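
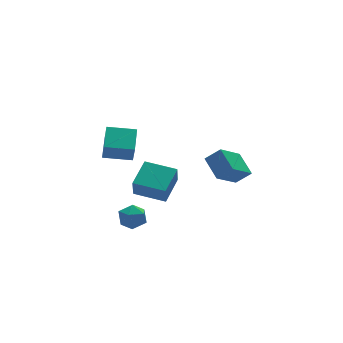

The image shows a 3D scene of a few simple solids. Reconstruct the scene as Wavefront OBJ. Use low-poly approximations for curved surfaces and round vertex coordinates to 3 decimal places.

v 3.483 -0.158 -4.042
v 1.968 -0.788 -2.846
v 3.486 1.22 -3.312
v 1.971 0.59 -2.116
v 4.229 -0.55 -3.304
v 2.714 -1.18 -2.108
v 4.232 0.828 -2.574
v 2.717 0.198 -1.378
v -1.23 -1.176 -3.417
v -1.46 -1.582 -2.279
v -2.485 0.125 -3.205
v -2.715 -0.281 -2.067
v 0.015 -0.079 -2.773
v -0.215 -0.485 -1.635
v -1.24 1.222 -2.561
v -1.47 0.816 -1.423
v -3.589 1.529 -0.898
v -3.684 1.071 0.207
v -2.83 2.816 -0.299
v -2.925 2.358 0.806
v -2.175 0.782 -1.086
v -2.27 0.324 0.019
v -1.416 2.069 -0.487
v -1.511 1.611 0.618
v -4.185 -1.987 -3.365
v -3.648 -1.748 -2.764
v -3.952 -3.292 -3.056
v -3.415 -3.053 -2.455
v -4.238 -2.908 -2.365
v -4.383 -2.102 -2.556
v -3.217 -2.938 -3.264
v -3.362 -2.132 -3.455
v -3.05 -2.336 -2.701
v -3.681 -2.318 -2.145
v -3.919 -2.722 -3.675
v -4.55 -2.704 -3.119
f 2 4 1
f 5 2 1
f 1 4 3
f 3 5 1
f 2 8 4
f 6 2 5
f 6 8 2
f 4 8 3
f 7 5 3
f 3 8 7
f 7 6 5
f 8 6 7
f 10 12 9
f 13 10 9
f 9 12 11
f 11 13 9
f 10 16 12
f 14 10 13
f 14 16 10
f 12 16 11
f 15 13 11
f 11 16 15
f 15 14 13
f 16 14 15
f 18 20 17
f 21 18 17
f 17 20 19
f 19 21 17
f 18 24 20
f 22 18 21
f 22 24 18
f 20 24 19
f 23 21 19
f 19 24 23
f 23 22 21
f 24 22 23
f 25 36 30
f 25 30 26
f 25 26 32
f 25 32 35
f 25 35 36
f 26 30 34
f 30 36 29
f 36 35 27
f 35 32 31
f 32 26 33
f 28 34 29
f 28 29 27
f 28 27 31
f 28 31 33
f 28 33 34
f 29 34 30
f 27 29 36
f 31 27 35
f 33 31 32
f 34 33 26



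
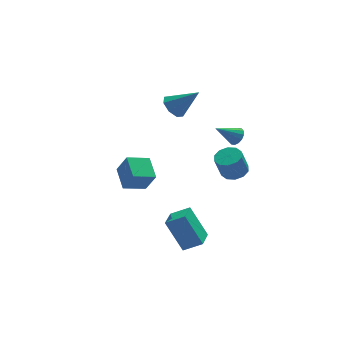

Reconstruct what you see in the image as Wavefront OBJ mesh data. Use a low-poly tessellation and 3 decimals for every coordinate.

v 3.566 -0.104 0.194
v 4.199 -0.583 0.354
v 3.748 -0.714 1.747
v 3.114 -0.236 1.586
v 4.336 -0.11 0.443
v 3.885 -0.241 1.836
v 4.179 0.365 0.436
v 3.728 0.234 1.829
v 3.788 0.661 0.337
v 3.336 0.53 1.73
v 3.311 0.664 0.184
v 2.86 0.533 1.576
v 2.932 0.374 0.033
v 2.481 0.243 1.426
v 2.795 -0.099 -0.056
v 2.344 -0.23 1.337
v 2.952 -0.574 -0.049
v 2.501 -0.705 1.344
v 3.344 -0.87 0.05
v 2.892 -1.001 1.443
v 3.82 -0.873 0.204
v 3.369 -1.004 1.596
v -1.267 -3.09 -0.855
v -0.27 -3.454 -0.255
v -0.629 -1.889 -1.186
v 0.368 -2.253 -0.586
v -0.528 -3.967 -2.614
v 0.469 -4.331 -2.014
v 0.11 -2.766 -2.945
v 1.107 -3.13 -2.345
v 3.773 0.334 2.704
v 4.136 0.208 3.178
v 2.547 0.306 3.636
v 4.121 0.524 3.168
v 4.013 0.788 3.034
v 3.84 0.931 2.811
v 3.65 0.914 2.56
v 3.493 0.741 2.347
v 3.41 0.459 2.23
v 3.425 0.144 2.241
v 3.533 -0.12 2.375
v 3.706 -0.263 2.598
v 3.896 -0.246 2.849
v 4.054 -0.073 3.062
v 1.245 4.034 3.136
v 1.881 4.212 2.585
v 2.555 3.466 4.464
v 1.722 4.728 2.962
v 1.283 4.837 3.441
v 0.823 4.475 3.741
v 0.609 3.855 3.687
v 0.768 3.339 3.31
v 1.207 3.23 2.831
v 1.667 3.592 2.531
v -3.727 -3.835 3.11
v -3.292 -4.288 4.293
v -3.706 -2.487 3.618
v -3.271 -2.94 4.801
v -2.469 -3.7 2.699
v -2.034 -4.153 3.882
v -2.448 -2.352 3.207
v -2.013 -2.805 4.39
f 2 1 5
f 2 5 3
f 3 5 6
f 3 6 4
f 5 1 7
f 5 7 6
f 6 7 8
f 6 8 4
f 7 1 9
f 7 9 8
f 8 9 10
f 8 10 4
f 9 1 11
f 9 11 10
f 10 11 12
f 10 12 4
f 11 1 13
f 11 13 12
f 12 13 14
f 12 14 4
f 13 1 15
f 13 15 14
f 14 15 16
f 14 16 4
f 15 1 17
f 15 17 16
f 16 17 18
f 16 18 4
f 17 1 19
f 17 19 18
f 18 19 20
f 18 20 4
f 19 1 21
f 19 21 20
f 20 21 22
f 20 22 4
f 21 1 2
f 21 2 22
f 22 2 3
f 22 3 4
f 24 26 23
f 27 24 23
f 23 26 25
f 25 27 23
f 24 30 26
f 28 24 27
f 28 30 24
f 26 30 25
f 29 27 25
f 25 30 29
f 29 28 27
f 30 28 29
f 32 31 34
f 32 34 33
f 34 31 35
f 34 35 33
f 35 31 36
f 35 36 33
f 36 31 37
f 36 37 33
f 37 31 38
f 37 38 33
f 38 31 39
f 38 39 33
f 39 31 40
f 39 40 33
f 40 31 41
f 40 41 33
f 41 31 42
f 41 42 33
f 42 31 43
f 42 43 33
f 43 31 44
f 43 44 33
f 44 31 32
f 44 32 33
f 46 45 48
f 46 48 47
f 48 45 49
f 48 49 47
f 49 45 50
f 49 50 47
f 50 45 51
f 50 51 47
f 51 45 52
f 51 52 47
f 52 45 53
f 52 53 47
f 53 45 54
f 53 54 47
f 54 45 46
f 54 46 47
f 56 58 55
f 59 56 55
f 55 58 57
f 57 59 55
f 56 62 58
f 60 56 59
f 60 62 56
f 58 62 57
f 61 59 57
f 57 62 61
f 61 60 59
f 62 60 61



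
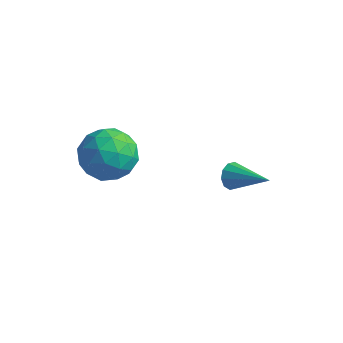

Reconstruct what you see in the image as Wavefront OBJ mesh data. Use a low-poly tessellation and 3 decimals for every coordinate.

v 1.364 2.958 -2.57
v 1.649 3.232 -3.061
v 3.076 2.722 -1.71
v 1.558 3.51 -2.804
v 1.393 3.577 -2.458
v 1.217 3.408 -2.154
v 1.098 3.066 -2.01
v 1.08 2.684 -2.079
v 1.171 2.406 -2.336
v 1.336 2.339 -2.683
v 1.511 2.508 -2.986
v 1.631 2.849 -3.131
v -1.609 -0.672 2.216
v -0.689 -0.655 1.448
v -2.031 -2.485 1.672
v -1.111 -2.468 0.904
v -0.905 -2.474 2.085
v -0.645 -1.353 2.421
v -2.075 -1.787 0.699
v -1.815 -0.666 1.035
v -0.978 -1.344 0.51
v -0.254 -1.769 1.366
v -2.466 -1.371 1.754
v -1.742 -1.796 2.61
v -1.112 -0.504 1.88
v -1.608 -2.636 1.24
v -1.487 -2.639 1.934
v -0.946 -2.629 1.483
v -1.086 -0.915 2.452
v -0.545 -0.905 2
v -0.672 -1.974 2.374
v -2.175 -2.235 1.12
v -1.634 -2.225 0.668
v -1.774 -0.511 1.637
v -1.233 -0.501 1.186
v -2.048 -1.166 0.746
v -0.741 -0.899 0.877
v -0.989 -1.965 0.557
v -1.556 -1.565 0.437
v -1.402 -0.906 0.634
v -0.316 -1.149 1.38
v -0.564 -2.215 1.061
v -0.443 -2.218 1.755
v -0.29 -1.56 1.952
v -0.485 -1.554 0.829
v -2.156 -0.925 2.059
v -2.404 -1.991 1.74
v -2.43 -1.58 1.168
v -2.277 -0.922 1.365
v -1.731 -1.175 2.563
v -1.979 -2.241 2.243
v -1.318 -2.234 2.486
v -1.164 -1.575 2.683
v -2.235 -1.586 2.291
f 2 1 4
f 2 4 3
f 4 1 5
f 4 5 3
f 5 1 6
f 5 6 3
f 6 1 7
f 6 7 3
f 7 1 8
f 7 8 3
f 8 1 9
f 8 9 3
f 9 1 10
f 9 10 3
f 10 1 11
f 10 11 3
f 11 1 12
f 11 12 3
f 12 1 2
f 12 2 3
f 13 50 29
f 50 24 53
f 29 53 18
f 50 53 29
f 13 29 25
f 29 18 30
f 25 30 14
f 29 30 25
f 13 25 34
f 25 14 35
f 34 35 20
f 25 35 34
f 13 34 46
f 34 20 49
f 46 49 23
f 34 49 46
f 13 46 50
f 46 23 54
f 50 54 24
f 46 54 50
f 14 30 41
f 30 18 44
f 41 44 22
f 30 44 41
f 18 53 31
f 53 24 52
f 31 52 17
f 53 52 31
f 24 54 51
f 54 23 47
f 51 47 15
f 54 47 51
f 23 49 48
f 49 20 36
f 48 36 19
f 49 36 48
f 20 35 40
f 35 14 37
f 40 37 21
f 35 37 40
f 16 42 28
f 42 22 43
f 28 43 17
f 42 43 28
f 16 28 26
f 28 17 27
f 26 27 15
f 28 27 26
f 16 26 33
f 26 15 32
f 33 32 19
f 26 32 33
f 16 33 38
f 33 19 39
f 38 39 21
f 33 39 38
f 16 38 42
f 38 21 45
f 42 45 22
f 38 45 42
f 17 43 31
f 43 22 44
f 31 44 18
f 43 44 31
f 15 27 51
f 27 17 52
f 51 52 24
f 27 52 51
f 19 32 48
f 32 15 47
f 48 47 23
f 32 47 48
f 21 39 40
f 39 19 36
f 40 36 20
f 39 36 40
f 22 45 41
f 45 21 37
f 41 37 14
f 45 37 41



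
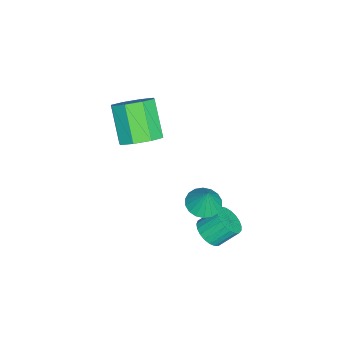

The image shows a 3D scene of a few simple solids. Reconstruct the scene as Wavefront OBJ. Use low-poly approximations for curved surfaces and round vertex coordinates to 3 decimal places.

v 0.191 -0.566 1.127
v 1.018 -0.689 1.728
v -0.164 -1.377 3.214
v -0.991 -1.254 2.613
v 0.696 0.026 1.802
v -0.487 -0.662 3.288
v 0.077 0.395 1.481
v -1.105 -0.294 2.967
v -0.474 0.2 0.952
v -1.657 -0.488 2.439
v -0.636 -0.443 0.526
v -1.818 -1.131 2.012
v -0.313 -1.158 0.452
v -1.496 -1.846 1.938
v 0.305 -1.526 0.773
v -0.877 -2.215 2.259
v 0.857 -1.332 1.301
v -0.326 -2.02 2.788
v 0.96 2.433 -1.951
v 1.725 2.636 -2.201
v 1.28 2.687 -0.769
v 1.543 2.958 -2.222
v 1.247 3.175 -2.188
v 0.893 3.245 -2.107
v 0.553 3.155 -1.996
v 0.293 2.921 -1.875
v 0.166 2.591 -1.77
v 0.195 2.23 -1.7
v 0.377 1.908 -1.68
v 0.673 1.691 -1.713
v 1.027 1.621 -1.794
v 1.367 1.711 -1.906
v 1.627 1.945 -2.026
v 1.754 2.275 -2.132
v 1.546 2.823 -3.509
v 2.192 3.231 -3.667
v 1.88 4.065 -2.789
v 1.234 3.657 -2.631
v 1.977 3.364 -3.87
v 1.665 4.198 -2.993
v 1.687 3.403 -4.01
v 1.375 4.237 -3.133
v 1.373 3.342 -4.064
v 1.061 4.177 -3.187
v 1.089 3.192 -4.022
v 0.777 4.026 -3.145
v 0.884 2.977 -3.891
v 0.572 3.812 -3.014
v 0.793 2.736 -3.694
v 0.481 3.571 -2.817
v 0.833 2.51 -3.465
v 0.521 3.344 -2.588
v 0.996 2.338 -3.243
v 0.684 3.172 -2.366
v 1.254 2.25 -3.068
v 0.942 3.084 -2.19
v 1.562 2.261 -2.968
v 1.25 3.095 -2.091
v 1.868 2.369 -2.962
v 1.556 3.203 -2.085
v 2.118 2.555 -3.051
v 1.806 3.39 -2.174
v 2.269 2.788 -3.218
v 1.957 3.622 -2.341
v 2.295 3.027 -3.436
v 1.983 3.861 -2.559
f 2 1 5
f 2 5 3
f 3 5 6
f 3 6 4
f 5 1 7
f 5 7 6
f 6 7 8
f 6 8 4
f 7 1 9
f 7 9 8
f 8 9 10
f 8 10 4
f 9 1 11
f 9 11 10
f 10 11 12
f 10 12 4
f 11 1 13
f 11 13 12
f 12 13 14
f 12 14 4
f 13 1 15
f 13 15 14
f 14 15 16
f 14 16 4
f 15 1 17
f 15 17 16
f 16 17 18
f 16 18 4
f 17 1 2
f 17 2 18
f 18 2 3
f 18 3 4
f 20 19 22
f 20 22 21
f 22 19 23
f 22 23 21
f 23 19 24
f 23 24 21
f 24 19 25
f 24 25 21
f 25 19 26
f 25 26 21
f 26 19 27
f 26 27 21
f 27 19 28
f 27 28 21
f 28 19 29
f 28 29 21
f 29 19 30
f 29 30 21
f 30 19 31
f 30 31 21
f 31 19 32
f 31 32 21
f 32 19 33
f 32 33 21
f 33 19 34
f 33 34 21
f 34 19 20
f 34 20 21
f 36 35 39
f 36 39 37
f 37 39 40
f 37 40 38
f 39 35 41
f 39 41 40
f 40 41 42
f 40 42 38
f 41 35 43
f 41 43 42
f 42 43 44
f 42 44 38
f 43 35 45
f 43 45 44
f 44 45 46
f 44 46 38
f 45 35 47
f 45 47 46
f 46 47 48
f 46 48 38
f 47 35 49
f 47 49 48
f 48 49 50
f 48 50 38
f 49 35 51
f 49 51 50
f 50 51 52
f 50 52 38
f 51 35 53
f 51 53 52
f 52 53 54
f 52 54 38
f 53 35 55
f 53 55 54
f 54 55 56
f 54 56 38
f 55 35 57
f 55 57 56
f 56 57 58
f 56 58 38
f 57 35 59
f 57 59 58
f 58 59 60
f 58 60 38
f 59 35 61
f 59 61 60
f 60 61 62
f 60 62 38
f 61 35 63
f 61 63 62
f 62 63 64
f 62 64 38
f 63 35 65
f 63 65 64
f 64 65 66
f 64 66 38
f 65 35 36
f 65 36 66
f 66 36 37
f 66 37 38



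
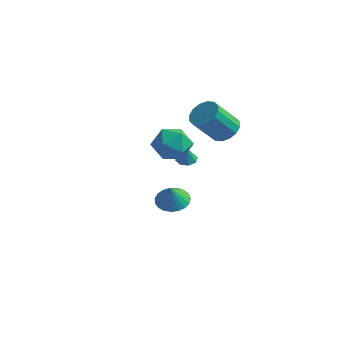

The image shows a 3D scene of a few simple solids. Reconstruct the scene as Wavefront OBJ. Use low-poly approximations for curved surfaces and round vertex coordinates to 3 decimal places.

v 0.25 3.647 -4.58
v 1.24 3.833 -4.653
v 0.43 3.173 -3.36
v 1.095 4.193 -4.492
v 0.804 4.458 -4.346
v 0.418 4.583 -4.241
v 0.002 4.546 -4.194
v -0.371 4.354 -4.213
v -0.636 4.039 -4.297
v -0.748 3.657 -4.428
v -0.688 3.272 -4.587
v -0.465 2.953 -4.743
v -0.119 2.753 -4.872
v 0.291 2.708 -4.95
v 0.695 2.825 -4.964
v 1.021 3.084 -4.911
v 1.214 3.441 -4.801
v 3.73 -0.609 2.119
v 4.155 -1.202 3.043
v 2.165 -0.178 3.117
v 2.59 -0.771 4.041
v 3.097 0.238 3.705
v 4.064 -0.029 3.088
v 2.256 -1.351 3.072
v 3.223 -1.618 2.455
v 3.245 -1.661 3.632
v 3.764 -0.679 4.023
v 2.556 -0.701 2.137
v 3.075 0.281 2.528
v 3.084 4.544 1.63
v 3.953 4.623 2.03
v 3.325 3.435 3.63
v 2.456 3.356 3.23
v 3.693 5.006 2.211
v 3.064 3.818 3.812
v 3.269 5.264 2.237
v 2.641 4.076 3.837
v 2.796 5.33 2.1
v 2.167 4.142 3.7
v 2.4 5.185 1.837
v 1.772 3.997 3.437
v 2.188 4.868 1.518
v 1.559 3.68 3.119
v 2.215 4.465 1.23
v 1.587 3.277 2.83
v 2.476 4.082 1.048
v 1.847 2.894 2.649
v 2.899 3.824 1.023
v 2.271 2.636 2.623
v 3.373 3.758 1.16
v 2.744 2.57 2.76
v 3.768 3.903 1.423
v 3.14 2.715 3.023
v 3.981 4.22 1.741
v 3.352 3.032 3.342
v 3.022 0.861 1.12
v 3.433 0.452 0.966
v 3.158 0.599 2.18
v 3.617 0.865 1.045
v 3.452 1.276 1.167
v 3.035 1.443 1.262
v 2.61 1.269 1.274
v 2.427 0.856 1.196
v 2.591 0.445 1.073
v 3.008 0.278 0.978
f 2 1 4
f 2 4 3
f 4 1 5
f 4 5 3
f 5 1 6
f 5 6 3
f 6 1 7
f 6 7 3
f 7 1 8
f 7 8 3
f 8 1 9
f 8 9 3
f 9 1 10
f 9 10 3
f 10 1 11
f 10 11 3
f 11 1 12
f 11 12 3
f 12 1 13
f 12 13 3
f 13 1 14
f 13 14 3
f 14 1 15
f 14 15 3
f 15 1 16
f 15 16 3
f 16 1 17
f 16 17 3
f 17 1 2
f 17 2 3
f 18 29 23
f 18 23 19
f 18 19 25
f 18 25 28
f 18 28 29
f 19 23 27
f 23 29 22
f 29 28 20
f 28 25 24
f 25 19 26
f 21 27 22
f 21 22 20
f 21 20 24
f 21 24 26
f 21 26 27
f 22 27 23
f 20 22 29
f 24 20 28
f 26 24 25
f 27 26 19
f 31 30 34
f 31 34 32
f 32 34 35
f 32 35 33
f 34 30 36
f 34 36 35
f 35 36 37
f 35 37 33
f 36 30 38
f 36 38 37
f 37 38 39
f 37 39 33
f 38 30 40
f 38 40 39
f 39 40 41
f 39 41 33
f 40 30 42
f 40 42 41
f 41 42 43
f 41 43 33
f 42 30 44
f 42 44 43
f 43 44 45
f 43 45 33
f 44 30 46
f 44 46 45
f 45 46 47
f 45 47 33
f 46 30 48
f 46 48 47
f 47 48 49
f 47 49 33
f 48 30 50
f 48 50 49
f 49 50 51
f 49 51 33
f 50 30 52
f 50 52 51
f 51 52 53
f 51 53 33
f 52 30 54
f 52 54 53
f 53 54 55
f 53 55 33
f 54 30 31
f 54 31 55
f 55 31 32
f 55 32 33
f 57 56 59
f 57 59 58
f 59 56 60
f 59 60 58
f 60 56 61
f 60 61 58
f 61 56 62
f 61 62 58
f 62 56 63
f 62 63 58
f 63 56 64
f 63 64 58
f 64 56 65
f 64 65 58
f 65 56 57
f 65 57 58



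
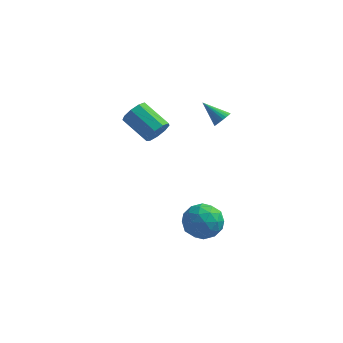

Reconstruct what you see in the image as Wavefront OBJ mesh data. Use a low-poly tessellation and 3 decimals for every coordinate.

v 1.497 3.692 3.32
v 1.858 3.839 3.736
v 0.343 4.028 4.2
v 1.833 4.033 3.629
v 1.757 4.174 3.475
v 1.641 4.243 3.298
v 1.504 4.227 3.124
v 1.365 4.129 2.98
v 1.247 3.965 2.887
v 1.166 3.76 2.86
v 1.136 3.544 2.904
v 1.161 3.35 3.01
v 1.237 3.209 3.164
v 1.353 3.141 3.342
v 1.49 3.156 3.516
v 1.629 3.254 3.66
v 1.747 3.418 3.752
v 1.827 3.623 3.779
v -1.42 1.781 3.126
v -0.948 2.089 3.694
v -2.429 2.827 4.522
v -2.9 2.519 3.954
v -1.001 2.445 3.282
v -2.482 3.183 4.11
v -1.25 2.49 2.797
v -2.731 3.228 3.624
v -1.578 2.203 2.466
v -3.059 2.942 3.293
v -1.832 1.719 2.443
v -3.313 2.457 3.271
v -1.893 1.264 2.741
v -3.374 2.002 3.568
v -1.732 1.05 3.219
v -3.213 1.789 4.046
v -1.425 1.179 3.653
v -2.906 1.917 4.481
v -1.116 1.589 3.841
v -2.596 2.327 4.669
v 1.258 1.654 -3.867
v 2.181 1.154 -3.334
v 0.119 1.046 -2.466
v 1.042 0.546 -1.933
v 0.958 1.719 -1.987
v 1.661 2.095 -2.853
v 0.639 0.105 -2.947
v 1.342 0.481 -3.813
v 1.798 0.197 -2.765
v 1.996 1.195 -2.172
v 0.304 1.005 -3.628
v 0.502 2.003 -3.035
v 1.819 1.458 -3.724
v 0.481 0.742 -2.076
v 0.431 1.432 -2.108
v 0.974 1.138 -1.795
v 1.514 2.011 -3.441
v 2.057 1.717 -3.127
v 1.337 2.049 -2.336
v 0.243 0.483 -2.673
v 0.786 0.189 -2.359
v 1.326 1.062 -4.005
v 1.869 0.768 -3.692
v 0.963 0.151 -3.464
v 2.137 0.601 -3.076
v 1.468 0.243 -2.252
v 1.231 -0.016 -2.849
v 1.644 0.205 -3.358
v 2.253 1.188 -2.727
v 1.584 0.83 -1.903
v 1.534 1.52 -1.935
v 1.948 1.741 -2.444
v 2.028 0.625 -2.393
v 0.716 1.37 -3.897
v 0.047 1.012 -3.073
v 0.352 0.459 -3.356
v 0.766 0.68 -3.865
v 0.832 1.957 -3.548
v 0.163 1.599 -2.724
v 0.656 1.995 -2.442
v 1.069 2.216 -2.951
v 0.272 1.575 -3.407
f 2 1 4
f 2 4 3
f 4 1 5
f 4 5 3
f 5 1 6
f 5 6 3
f 6 1 7
f 6 7 3
f 7 1 8
f 7 8 3
f 8 1 9
f 8 9 3
f 9 1 10
f 9 10 3
f 10 1 11
f 10 11 3
f 11 1 12
f 11 12 3
f 12 1 13
f 12 13 3
f 13 1 14
f 13 14 3
f 14 1 15
f 14 15 3
f 15 1 16
f 15 16 3
f 16 1 17
f 16 17 3
f 17 1 18
f 17 18 3
f 18 1 2
f 18 2 3
f 20 19 23
f 20 23 21
f 21 23 24
f 21 24 22
f 23 19 25
f 23 25 24
f 24 25 26
f 24 26 22
f 25 19 27
f 25 27 26
f 26 27 28
f 26 28 22
f 27 19 29
f 27 29 28
f 28 29 30
f 28 30 22
f 29 19 31
f 29 31 30
f 30 31 32
f 30 32 22
f 31 19 33
f 31 33 32
f 32 33 34
f 32 34 22
f 33 19 35
f 33 35 34
f 34 35 36
f 34 36 22
f 35 19 37
f 35 37 36
f 36 37 38
f 36 38 22
f 37 19 20
f 37 20 38
f 38 20 21
f 38 21 22
f 39 76 55
f 76 50 79
f 55 79 44
f 76 79 55
f 39 55 51
f 55 44 56
f 51 56 40
f 55 56 51
f 39 51 60
f 51 40 61
f 60 61 46
f 51 61 60
f 39 60 72
f 60 46 75
f 72 75 49
f 60 75 72
f 39 72 76
f 72 49 80
f 76 80 50
f 72 80 76
f 40 56 67
f 56 44 70
f 67 70 48
f 56 70 67
f 44 79 57
f 79 50 78
f 57 78 43
f 79 78 57
f 50 80 77
f 80 49 73
f 77 73 41
f 80 73 77
f 49 75 74
f 75 46 62
f 74 62 45
f 75 62 74
f 46 61 66
f 61 40 63
f 66 63 47
f 61 63 66
f 42 68 54
f 68 48 69
f 54 69 43
f 68 69 54
f 42 54 52
f 54 43 53
f 52 53 41
f 54 53 52
f 42 52 59
f 52 41 58
f 59 58 45
f 52 58 59
f 42 59 64
f 59 45 65
f 64 65 47
f 59 65 64
f 42 64 68
f 64 47 71
f 68 71 48
f 64 71 68
f 43 69 57
f 69 48 70
f 57 70 44
f 69 70 57
f 41 53 77
f 53 43 78
f 77 78 50
f 53 78 77
f 45 58 74
f 58 41 73
f 74 73 49
f 58 73 74
f 47 65 66
f 65 45 62
f 66 62 46
f 65 62 66
f 48 71 67
f 71 47 63
f 67 63 40
f 71 63 67



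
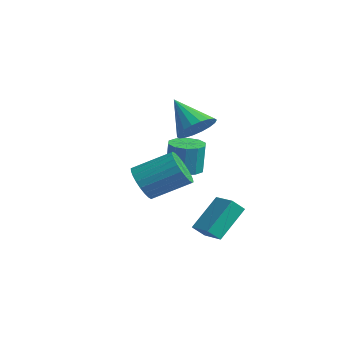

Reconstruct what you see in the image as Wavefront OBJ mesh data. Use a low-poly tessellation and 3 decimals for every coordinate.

v -2.223 -0.324 0.183
v -1.565 0.194 0.114
v -1.44 0.241 1.668
v -2.097 -0.276 1.737
v -1.995 0.484 0.14
v -1.87 0.531 1.694
v -2.512 0.465 0.182
v -2.387 0.512 1.737
v -2.919 0.145 0.225
v -2.793 0.192 1.779
v -3.059 -0.354 0.251
v -2.934 -0.307 1.806
v -2.88 -0.841 0.252
v -2.755 -0.794 1.806
v -2.45 -1.131 0.226
v -2.325 -1.084 1.78
v -1.933 -1.112 0.183
v -1.808 -1.065 1.738
v -1.527 -0.792 0.141
v -1.401 -0.745 1.695
v -1.386 -0.293 0.114
v -1.261 -0.246 1.669
v -0.345 -0.856 3.211
v 0.14 -0.295 3.82
v -1.675 -1.184 4.569
v -0.125 -0.02 3.627
v -0.432 0.089 3.352
v -0.723 0.011 3.049
v -0.939 -0.239 2.777
v -1.037 -0.611 2.592
v -0.997 -1.032 2.529
v -0.829 -1.418 2.601
v -0.565 -1.693 2.794
v -0.257 -1.802 3.069
v 0.034 -1.724 3.372
v 0.249 -1.474 3.644
v 0.347 -1.102 3.829
v 0.308 -0.681 3.892
v 1.5 -4.596 1.333
v 2.069 -4.489 0.631
v 2.909 -3.078 1.524
v 2.34 -3.184 2.227
v 1.803 -4.273 0.538
v 2.643 -2.861 1.432
v 1.491 -4.105 0.567
v 2.331 -2.694 1.46
v 1.181 -4.013 0.712
v 2.021 -2.601 1.606
v 0.919 -4.009 0.952
v 1.759 -2.597 1.845
v 0.745 -4.094 1.25
v 1.586 -2.682 2.143
v 0.687 -4.256 1.56
v 1.527 -2.844 2.454
v 0.752 -4.469 1.836
v 1.592 -3.058 2.73
v 0.931 -4.702 2.036
v 1.771 -3.291 2.929
v 1.197 -4.919 2.128
v 2.037 -3.507 3.022
v 1.509 -5.086 2.1
v 2.349 -3.675 2.993
v 1.819 -5.179 1.954
v 2.659 -3.767 2.848
v 2.081 -5.183 1.715
v 2.921 -3.771 2.608
v 2.254 -5.098 1.417
v 3.095 -3.686 2.31
v 2.313 -4.936 1.106
v 3.153 -3.524 2
v 2.248 -4.722 0.83
v 3.088 -3.311 1.724
v 2.728 -2.979 -1.029
v 2.477 -1.67 0.31
v 2.764 -2.397 -1.591
v 2.513 -1.088 -0.252
v 3.827 -2.912 -0.888
v 3.576 -1.603 0.451
v 3.863 -2.33 -1.45
v 3.612 -1.021 -0.111
f 2 1 5
f 2 5 3
f 3 5 6
f 3 6 4
f 5 1 7
f 5 7 6
f 6 7 8
f 6 8 4
f 7 1 9
f 7 9 8
f 8 9 10
f 8 10 4
f 9 1 11
f 9 11 10
f 10 11 12
f 10 12 4
f 11 1 13
f 11 13 12
f 12 13 14
f 12 14 4
f 13 1 15
f 13 15 14
f 14 15 16
f 14 16 4
f 15 1 17
f 15 17 16
f 16 17 18
f 16 18 4
f 17 1 19
f 17 19 18
f 18 19 20
f 18 20 4
f 19 1 21
f 19 21 20
f 20 21 22
f 20 22 4
f 21 1 2
f 21 2 22
f 22 2 3
f 22 3 4
f 24 23 26
f 24 26 25
f 26 23 27
f 26 27 25
f 27 23 28
f 27 28 25
f 28 23 29
f 28 29 25
f 29 23 30
f 29 30 25
f 30 23 31
f 30 31 25
f 31 23 32
f 31 32 25
f 32 23 33
f 32 33 25
f 33 23 34
f 33 34 25
f 34 23 35
f 34 35 25
f 35 23 36
f 35 36 25
f 36 23 37
f 36 37 25
f 37 23 38
f 37 38 25
f 38 23 24
f 38 24 25
f 40 39 43
f 40 43 41
f 41 43 44
f 41 44 42
f 43 39 45
f 43 45 44
f 44 45 46
f 44 46 42
f 45 39 47
f 45 47 46
f 46 47 48
f 46 48 42
f 47 39 49
f 47 49 48
f 48 49 50
f 48 50 42
f 49 39 51
f 49 51 50
f 50 51 52
f 50 52 42
f 51 39 53
f 51 53 52
f 52 53 54
f 52 54 42
f 53 39 55
f 53 55 54
f 54 55 56
f 54 56 42
f 55 39 57
f 55 57 56
f 56 57 58
f 56 58 42
f 57 39 59
f 57 59 58
f 58 59 60
f 58 60 42
f 59 39 61
f 59 61 60
f 60 61 62
f 60 62 42
f 61 39 63
f 61 63 62
f 62 63 64
f 62 64 42
f 63 39 65
f 63 65 64
f 64 65 66
f 64 66 42
f 65 39 67
f 65 67 66
f 66 67 68
f 66 68 42
f 67 39 69
f 67 69 68
f 68 69 70
f 68 70 42
f 69 39 71
f 69 71 70
f 70 71 72
f 70 72 42
f 71 39 40
f 71 40 72
f 72 40 41
f 72 41 42
f 74 76 73
f 77 74 73
f 73 76 75
f 75 77 73
f 74 80 76
f 78 74 77
f 78 80 74
f 76 80 75
f 79 77 75
f 75 80 79
f 79 78 77
f 80 78 79



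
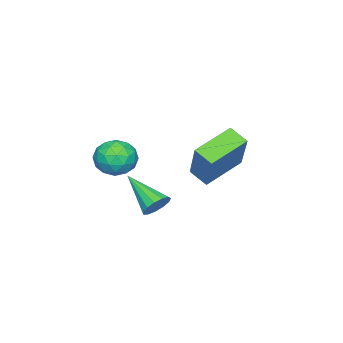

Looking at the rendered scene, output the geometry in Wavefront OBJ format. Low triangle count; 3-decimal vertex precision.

v 0.166 -1.541 -2.03
v 0.49 -1.848 -2.368
v -0.186 -2.879 -1.15
v 0.677 -1.744 -2.135
v 0.701 -1.576 -1.87
v 0.555 -1.396 -1.655
v 0.286 -1.263 -1.559
v -0.022 -1.217 -1.613
v -0.27 -1.275 -1.799
v -0.38 -1.417 -2.059
v -0.316 -1.598 -2.309
v -0.1 -1.761 -2.471
v 0.201 -1.854 -2.493
v 1.248 -1.906 0.634
v 1.611 -2.171 0.012
v 0.489 -2.889 0.608
v 0.852 -3.154 -0.014
v 1.209 -3.147 0.666
v 1.678 -2.54 0.681
v 0.422 -2.52 -0.061
v 0.891 -1.913 -0.046
v 1.101 -2.55 -0.418
v 1.588 -2.938 0.031
v 0.512 -2.122 0.589
v 0.999 -2.51 1.038
v 1.496 -1.952 0.325
v 0.604 -3.108 0.295
v 0.814 -3.104 0.694
v 1.028 -3.259 0.329
v 1.536 -2.169 0.719
v 1.749 -2.325 0.353
v 1.513 -2.899 0.737
v 0.351 -2.735 0.267
v 0.564 -2.891 -0.099
v 1.072 -1.801 0.291
v 1.286 -1.956 -0.074
v 0.587 -2.161 -0.117
v 1.41 -2.331 -0.293
v 0.964 -2.909 -0.308
v 0.71 -2.536 -0.336
v 0.986 -2.179 -0.327
v 1.696 -2.559 -0.029
v 1.25 -3.136 -0.044
v 1.46 -3.132 0.355
v 1.735 -2.775 0.365
v 1.396 -2.782 -0.282
v 0.85 -1.924 0.664
v 0.404 -2.501 0.649
v 0.365 -2.285 0.255
v 0.64 -1.928 0.265
v 1.136 -2.151 0.928
v 0.69 -2.729 0.913
v 1.114 -2.881 0.947
v 1.39 -2.524 0.956
v 0.704 -2.278 0.902
v -2.222 -1.076 -2.004
v -2.328 -1.777 -1.612
v -3.614 -0.53 -1.409
v -3.721 -1.231 -1.016
v -1.219 -0.309 -0.364
v -1.326 -1.01 0.029
v -2.612 0.237 0.232
v -2.718 -0.464 0.624
f 2 1 4
f 2 4 3
f 4 1 5
f 4 5 3
f 5 1 6
f 5 6 3
f 6 1 7
f 6 7 3
f 7 1 8
f 7 8 3
f 8 1 9
f 8 9 3
f 9 1 10
f 9 10 3
f 10 1 11
f 10 11 3
f 11 1 12
f 11 12 3
f 12 1 13
f 12 13 3
f 13 1 2
f 13 2 3
f 14 51 30
f 51 25 54
f 30 54 19
f 51 54 30
f 14 30 26
f 30 19 31
f 26 31 15
f 30 31 26
f 14 26 35
f 26 15 36
f 35 36 21
f 26 36 35
f 14 35 47
f 35 21 50
f 47 50 24
f 35 50 47
f 14 47 51
f 47 24 55
f 51 55 25
f 47 55 51
f 15 31 42
f 31 19 45
f 42 45 23
f 31 45 42
f 19 54 32
f 54 25 53
f 32 53 18
f 54 53 32
f 25 55 52
f 55 24 48
f 52 48 16
f 55 48 52
f 24 50 49
f 50 21 37
f 49 37 20
f 50 37 49
f 21 36 41
f 36 15 38
f 41 38 22
f 36 38 41
f 17 43 29
f 43 23 44
f 29 44 18
f 43 44 29
f 17 29 27
f 29 18 28
f 27 28 16
f 29 28 27
f 17 27 34
f 27 16 33
f 34 33 20
f 27 33 34
f 17 34 39
f 34 20 40
f 39 40 22
f 34 40 39
f 17 39 43
f 39 22 46
f 43 46 23
f 39 46 43
f 18 44 32
f 44 23 45
f 32 45 19
f 44 45 32
f 16 28 52
f 28 18 53
f 52 53 25
f 28 53 52
f 20 33 49
f 33 16 48
f 49 48 24
f 33 48 49
f 22 40 41
f 40 20 37
f 41 37 21
f 40 37 41
f 23 46 42
f 46 22 38
f 42 38 15
f 46 38 42
f 57 59 56
f 60 57 56
f 56 59 58
f 58 60 56
f 57 63 59
f 61 57 60
f 61 63 57
f 59 63 58
f 62 60 58
f 58 63 62
f 62 61 60
f 63 61 62



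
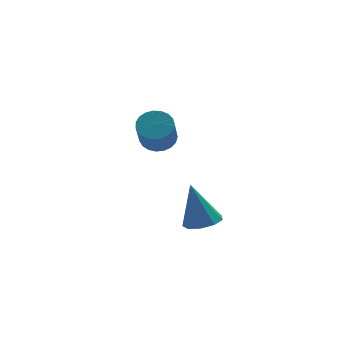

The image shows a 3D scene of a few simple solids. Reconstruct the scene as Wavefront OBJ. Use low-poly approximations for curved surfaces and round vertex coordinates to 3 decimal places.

v -0.564 3.365 -1.62
v -0.043 3.585 -1.321
v -0.355 2.935 -0.3
v -0.876 2.715 -0.6
v -0.224 3.769 -1.259
v -0.537 3.119 -0.238
v -0.464 3.884 -1.259
v -0.777 3.234 -0.239
v -0.721 3.909 -1.322
v -1.034 3.259 -0.302
v -0.952 3.84 -1.437
v -1.264 3.19 -0.416
v -1.115 3.689 -1.583
v -1.427 3.039 -0.562
v -1.182 3.481 -1.736
v -1.495 2.831 -0.715
v -1.143 3.254 -1.868
v -1.456 2.604 -0.848
v -1.004 3.046 -1.958
v -1.316 2.396 -0.937
v -0.788 2.893 -1.99
v -1.101 2.243 -0.969
v -0.534 2.822 -1.957
v -0.847 2.172 -0.936
v -0.285 2.844 -1.867
v -0.597 2.194 -0.846
v -0.084 2.957 -1.733
v -0.396 2.307 -0.713
v 0.034 3.14 -1.581
v -0.278 2.49 -0.56
v 0.049 3.362 -1.435
v -0.264 2.712 -0.414
v -0.434 -0.858 -3.107
v 0.097 -1.197 -2.911
v -0.706 -0.422 -1.613
v 0.214 -0.774 -3.014
v 0.027 -0.389 -3.16
v -0.375 -0.225 -3.282
v -0.805 -0.356 -3.321
v -1.062 -0.723 -3.261
v -1.024 -1.153 -3.128
v -0.711 -1.445 -2.986
v -0.268 -1.463 -2.9
f 2 1 5
f 2 5 3
f 3 5 6
f 3 6 4
f 5 1 7
f 5 7 6
f 6 7 8
f 6 8 4
f 7 1 9
f 7 9 8
f 8 9 10
f 8 10 4
f 9 1 11
f 9 11 10
f 10 11 12
f 10 12 4
f 11 1 13
f 11 13 12
f 12 13 14
f 12 14 4
f 13 1 15
f 13 15 14
f 14 15 16
f 14 16 4
f 15 1 17
f 15 17 16
f 16 17 18
f 16 18 4
f 17 1 19
f 17 19 18
f 18 19 20
f 18 20 4
f 19 1 21
f 19 21 20
f 20 21 22
f 20 22 4
f 21 1 23
f 21 23 22
f 22 23 24
f 22 24 4
f 23 1 25
f 23 25 24
f 24 25 26
f 24 26 4
f 25 1 27
f 25 27 26
f 26 27 28
f 26 28 4
f 27 1 29
f 27 29 28
f 28 29 30
f 28 30 4
f 29 1 31
f 29 31 30
f 30 31 32
f 30 32 4
f 31 1 2
f 31 2 32
f 32 2 3
f 32 3 4
f 34 33 36
f 34 36 35
f 36 33 37
f 36 37 35
f 37 33 38
f 37 38 35
f 38 33 39
f 38 39 35
f 39 33 40
f 39 40 35
f 40 33 41
f 40 41 35
f 41 33 42
f 41 42 35
f 42 33 43
f 42 43 35
f 43 33 34
f 43 34 35



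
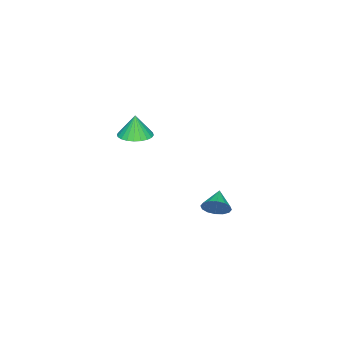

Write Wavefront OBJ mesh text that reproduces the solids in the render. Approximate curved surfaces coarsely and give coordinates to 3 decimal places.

v 1.601 1.074 2.792
v 2.413 1.5 2.856
v 1.519 1.026 4.128
v 2.188 1.779 2.852
v 1.873 1.951 2.839
v 1.517 1.989 2.819
v 1.173 1.888 2.794
v 0.895 1.663 2.77
v 0.724 1.348 2.748
v 0.686 0.992 2.733
v 0.788 0.647 2.727
v 1.013 0.368 2.731
v 1.328 0.196 2.744
v 1.684 0.158 2.764
v 2.028 0.259 2.789
v 2.307 0.484 2.814
v 2.478 0.799 2.835
v 2.515 1.156 2.85
v -1.892 3.773 -3.689
v -1.466 3.595 -3.012
v -2.988 3.347 -3.111
v -1.594 3.996 -2.958
v -1.801 4.337 -3.101
v -2.034 4.528 -3.401
v -2.228 4.516 -3.778
v -2.332 4.305 -4.132
v -2.318 3.951 -4.366
v -2.191 3.55 -4.419
v -1.983 3.208 -4.277
v -1.751 3.018 -3.977
v -1.556 3.03 -3.599
v -1.452 3.241 -3.246
f 2 1 4
f 2 4 3
f 4 1 5
f 4 5 3
f 5 1 6
f 5 6 3
f 6 1 7
f 6 7 3
f 7 1 8
f 7 8 3
f 8 1 9
f 8 9 3
f 9 1 10
f 9 10 3
f 10 1 11
f 10 11 3
f 11 1 12
f 11 12 3
f 12 1 13
f 12 13 3
f 13 1 14
f 13 14 3
f 14 1 15
f 14 15 3
f 15 1 16
f 15 16 3
f 16 1 17
f 16 17 3
f 17 1 18
f 17 18 3
f 18 1 2
f 18 2 3
f 20 19 22
f 20 22 21
f 22 19 23
f 22 23 21
f 23 19 24
f 23 24 21
f 24 19 25
f 24 25 21
f 25 19 26
f 25 26 21
f 26 19 27
f 26 27 21
f 27 19 28
f 27 28 21
f 28 19 29
f 28 29 21
f 29 19 30
f 29 30 21
f 30 19 31
f 30 31 21
f 31 19 32
f 31 32 21
f 32 19 20
f 32 20 21



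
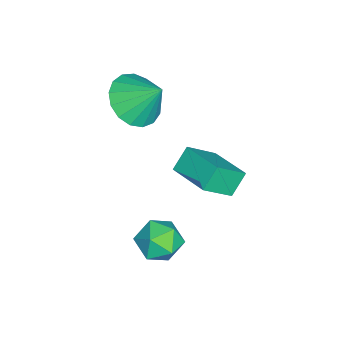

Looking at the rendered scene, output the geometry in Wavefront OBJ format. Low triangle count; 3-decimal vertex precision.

v -0.091 -2.631 -2.494
v 0.585 -2.424 -2.059
v 0.675 -3.316 -3.361
v 1.351 -3.109 -2.926
v 0.796 -3.635 -2.603
v 0.322 -3.212 -2.068
v 0.938 -2.528 -3.352
v 0.464 -2.105 -2.817
v 1.222 -2.36 -2.59
v 1.133 -3.045 -2.127
v 0.127 -2.695 -3.293
v 0.038 -3.38 -2.83
v -2.718 -4.285 0.74
v -1.754 -4.246 0.439
v -2.442 -3.375 1.74
v -1.97 -3.898 0.182
v -2.356 -3.638 0.053
v -2.826 -3.527 0.081
v -3.271 -3.589 0.26
v -3.589 -3.81 0.549
v -3.707 -4.14 0.881
v -3.599 -4.504 1.181
v -3.289 -4.817 1.38
v -2.848 -5.008 1.432
v -2.377 -5.033 1.326
v -1.985 -4.887 1.085
v -1.76 -4.603 0.765
v -0.303 -1.762 -0.09
v -0.817 -1.442 0.562
v 0.615 -0.698 0.113
v 0.101 -0.378 0.765
v 0.359 -2.502 0.795
v -0.155 -2.182 1.447
v 1.277 -1.438 0.998
v 0.763 -1.118 1.65
f 1 12 6
f 1 6 2
f 1 2 8
f 1 8 11
f 1 11 12
f 2 6 10
f 6 12 5
f 12 11 3
f 11 8 7
f 8 2 9
f 4 10 5
f 4 5 3
f 4 3 7
f 4 7 9
f 4 9 10
f 5 10 6
f 3 5 12
f 7 3 11
f 9 7 8
f 10 9 2
f 14 13 16
f 14 16 15
f 16 13 17
f 16 17 15
f 17 13 18
f 17 18 15
f 18 13 19
f 18 19 15
f 19 13 20
f 19 20 15
f 20 13 21
f 20 21 15
f 21 13 22
f 21 22 15
f 22 13 23
f 22 23 15
f 23 13 24
f 23 24 15
f 24 13 25
f 24 25 15
f 25 13 26
f 25 26 15
f 26 13 27
f 26 27 15
f 27 13 14
f 27 14 15
f 29 31 28
f 32 29 28
f 28 31 30
f 30 32 28
f 29 35 31
f 33 29 32
f 33 35 29
f 31 35 30
f 34 32 30
f 30 35 34
f 34 33 32
f 35 33 34



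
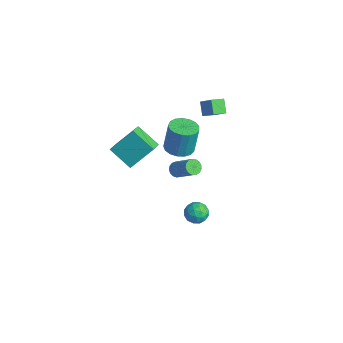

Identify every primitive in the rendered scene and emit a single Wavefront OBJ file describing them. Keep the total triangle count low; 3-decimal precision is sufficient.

v -3.916 -2.185 2.396
v -3.212 -2.968 2.972
v -3.535 -0.86 3.732
v -2.831 -1.643 4.307
v -2.589 -1.657 1.493
v -1.885 -2.44 2.068
v -2.208 -0.332 2.828
v -1.504 -1.115 3.404
v -3.362 1.655 -1.708
v -3.052 1.884 -2.099
v -1.747 2.195 -0.884
v -2.058 1.965 -0.492
v -3.191 2.086 -2.002
v -1.886 2.397 -0.787
v -3.368 2.189 -1.838
v -2.064 2.5 -0.623
v -3.545 2.169 -1.643
v -2.24 2.48 -0.428
v -3.679 2.032 -1.464
v -2.375 2.343 -0.249
v -3.741 1.808 -1.34
v -2.437 2.119 -0.125
v -3.717 1.549 -1.3
v -2.412 1.86 -0.085
v -3.611 1.314 -1.354
v -2.306 1.625 -0.139
v -3.448 1.157 -1.489
v -2.143 1.468 -0.273
v -3.265 1.114 -1.674
v -1.961 1.425 -0.458
v -3.105 1.195 -1.866
v -1.8 1.506 -0.651
v -3.004 1.381 -2.023
v -1.699 1.692 -0.807
v -2.985 1.63 -2.107
v -1.68 1.941 -0.891
v -1.172 0.366 3.015
v -0.516 0.958 2.906
v -0.512 1.285 4.717
v -1.168 0.694 4.825
v -0.871 1.19 2.865
v -0.867 1.518 4.676
v -1.294 1.234 2.858
v -1.291 1.561 4.669
v -1.69 1.079 2.887
v -1.686 1.406 4.698
v -1.967 0.76 2.945
v -1.963 1.087 4.756
v -2.062 0.352 3.019
v -2.058 0.679 4.83
v -1.953 -0.054 3.092
v -1.949 0.274 4.903
v -1.665 -0.363 3.147
v -1.661 -0.035 4.958
v -1.264 -0.505 3.172
v -1.26 -0.178 4.983
v -0.842 -0.447 3.161
v -0.838 -0.12 4.972
v -0.496 -0.203 3.116
v -0.492 0.124 4.927
v -0.304 0.171 3.048
v -0.3 0.498 4.859
v -0.312 0.59 2.972
v -0.308 0.917 4.783
v -1.83 1.604 -4.172
v -1.31 2.173 -4.336
v -0.91 0.927 -3.604
v -0.39 1.496 -3.768
v -0.96 1.624 -3.239
v -1.528 2.043 -3.59
v -0.692 1.057 -4.35
v -1.26 1.476 -4.701
v -0.606 1.835 -4.446
v -0.772 2.185 -3.76
v -1.448 0.915 -4.18
v -1.614 1.265 -3.494
v -1.651 1.948 -4.304
v -0.569 1.152 -3.636
v -0.904 1.227 -3.325
v -0.598 1.561 -3.422
v -1.779 1.871 -3.865
v -1.473 2.206 -3.961
v -1.268 1.883 -3.317
v -0.747 0.894 -3.979
v -0.441 1.229 -4.075
v -1.622 1.539 -4.518
v -1.316 1.873 -4.615
v -0.952 1.217 -4.623
v -0.931 2.084 -4.465
v -0.39 1.686 -4.132
v -0.568 1.428 -4.474
v -0.902 1.674 -4.68
v -1.029 2.29 -4.061
v -0.488 1.892 -3.728
v -0.823 1.967 -3.417
v -1.157 2.213 -3.623
v -0.615 2.091 -4.126
v -1.732 1.208 -4.212
v -1.191 0.81 -3.879
v -1.063 0.887 -4.317
v -1.397 1.133 -4.523
v -1.83 1.414 -3.808
v -1.289 1.016 -3.475
v -1.318 1.426 -3.26
v -1.652 1.672 -3.466
v -1.605 1.009 -3.814
v -3.816 3.56 3.485
v -2.887 3.707 4.338
v -3.718 4.378 3.237
v -2.789 4.525 4.091
v -3.151 3.275 2.809
v -2.222 3.422 3.663
v -3.053 4.093 2.562
v -2.124 4.24 3.415
f 2 4 1
f 5 2 1
f 1 4 3
f 3 5 1
f 2 8 4
f 6 2 5
f 6 8 2
f 4 8 3
f 7 5 3
f 3 8 7
f 7 6 5
f 8 6 7
f 10 9 13
f 10 13 11
f 11 13 14
f 11 14 12
f 13 9 15
f 13 15 14
f 14 15 16
f 14 16 12
f 15 9 17
f 15 17 16
f 16 17 18
f 16 18 12
f 17 9 19
f 17 19 18
f 18 19 20
f 18 20 12
f 19 9 21
f 19 21 20
f 20 21 22
f 20 22 12
f 21 9 23
f 21 23 22
f 22 23 24
f 22 24 12
f 23 9 25
f 23 25 24
f 24 25 26
f 24 26 12
f 25 9 27
f 25 27 26
f 26 27 28
f 26 28 12
f 27 9 29
f 27 29 28
f 28 29 30
f 28 30 12
f 29 9 31
f 29 31 30
f 30 31 32
f 30 32 12
f 31 9 33
f 31 33 32
f 32 33 34
f 32 34 12
f 33 9 35
f 33 35 34
f 34 35 36
f 34 36 12
f 35 9 10
f 35 10 36
f 36 10 11
f 36 11 12
f 38 37 41
f 38 41 39
f 39 41 42
f 39 42 40
f 41 37 43
f 41 43 42
f 42 43 44
f 42 44 40
f 43 37 45
f 43 45 44
f 44 45 46
f 44 46 40
f 45 37 47
f 45 47 46
f 46 47 48
f 46 48 40
f 47 37 49
f 47 49 48
f 48 49 50
f 48 50 40
f 49 37 51
f 49 51 50
f 50 51 52
f 50 52 40
f 51 37 53
f 51 53 52
f 52 53 54
f 52 54 40
f 53 37 55
f 53 55 54
f 54 55 56
f 54 56 40
f 55 37 57
f 55 57 56
f 56 57 58
f 56 58 40
f 57 37 59
f 57 59 58
f 58 59 60
f 58 60 40
f 59 37 61
f 59 61 60
f 60 61 62
f 60 62 40
f 61 37 63
f 61 63 62
f 62 63 64
f 62 64 40
f 63 37 38
f 63 38 64
f 64 38 39
f 64 39 40
f 65 102 81
f 102 76 105
f 81 105 70
f 102 105 81
f 65 81 77
f 81 70 82
f 77 82 66
f 81 82 77
f 65 77 86
f 77 66 87
f 86 87 72
f 77 87 86
f 65 86 98
f 86 72 101
f 98 101 75
f 86 101 98
f 65 98 102
f 98 75 106
f 102 106 76
f 98 106 102
f 66 82 93
f 82 70 96
f 93 96 74
f 82 96 93
f 70 105 83
f 105 76 104
f 83 104 69
f 105 104 83
f 76 106 103
f 106 75 99
f 103 99 67
f 106 99 103
f 75 101 100
f 101 72 88
f 100 88 71
f 101 88 100
f 72 87 92
f 87 66 89
f 92 89 73
f 87 89 92
f 68 94 80
f 94 74 95
f 80 95 69
f 94 95 80
f 68 80 78
f 80 69 79
f 78 79 67
f 80 79 78
f 68 78 85
f 78 67 84
f 85 84 71
f 78 84 85
f 68 85 90
f 85 71 91
f 90 91 73
f 85 91 90
f 68 90 94
f 90 73 97
f 94 97 74
f 90 97 94
f 69 95 83
f 95 74 96
f 83 96 70
f 95 96 83
f 67 79 103
f 79 69 104
f 103 104 76
f 79 104 103
f 71 84 100
f 84 67 99
f 100 99 75
f 84 99 100
f 73 91 92
f 91 71 88
f 92 88 72
f 91 88 92
f 74 97 93
f 97 73 89
f 93 89 66
f 97 89 93
f 108 110 107
f 111 108 107
f 107 110 109
f 109 111 107
f 108 114 110
f 112 108 111
f 112 114 108
f 110 114 109
f 113 111 109
f 109 114 113
f 113 112 111
f 114 112 113



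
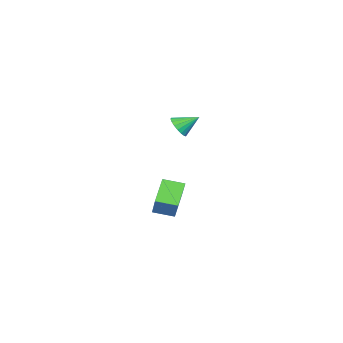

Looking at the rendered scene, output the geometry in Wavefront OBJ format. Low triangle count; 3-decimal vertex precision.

v 0.764 1.367 3.29
v 1.193 1.762 2.852
v 0.536 2.413 4.01
v 0.901 1.794 2.714
v 0.581 1.741 2.69
v 0.298 1.613 2.785
v 0.107 1.438 2.98
v 0.046 1.248 3.236
v 0.127 1.081 3.503
v 0.334 0.972 3.728
v 0.627 0.94 3.866
v 0.946 0.994 3.89
v 1.23 1.121 3.795
v 1.421 1.297 3.6
v 1.482 1.487 3.343
v 1.401 1.653 3.076
v -3.458 -1.173 -4.666
v -4.742 -1.086 -3.465
v -3.643 0.07 -4.954
v -4.926 0.158 -3.753
v -2.134 -0.658 -3.287
v -3.417 -0.57 -2.086
v -2.318 0.586 -3.575
v -3.602 0.673 -2.374
f 2 1 4
f 2 4 3
f 4 1 5
f 4 5 3
f 5 1 6
f 5 6 3
f 6 1 7
f 6 7 3
f 7 1 8
f 7 8 3
f 8 1 9
f 8 9 3
f 9 1 10
f 9 10 3
f 10 1 11
f 10 11 3
f 11 1 12
f 11 12 3
f 12 1 13
f 12 13 3
f 13 1 14
f 13 14 3
f 14 1 15
f 14 15 3
f 15 1 16
f 15 16 3
f 16 1 2
f 16 2 3
f 18 20 17
f 21 18 17
f 17 20 19
f 19 21 17
f 18 24 20
f 22 18 21
f 22 24 18
f 20 24 19
f 23 21 19
f 19 24 23
f 23 22 21
f 24 22 23



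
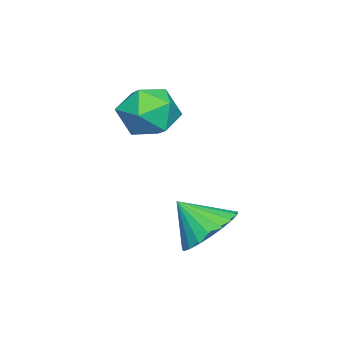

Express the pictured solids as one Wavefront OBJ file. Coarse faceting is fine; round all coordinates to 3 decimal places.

v 0.524 4.391 -2.372
v 1.48 4.469 -2.328
v 0.556 3.469 -1.428
v 1.362 4.74 -2.06
v 1.099 4.951 -1.846
v 0.737 5.064 -1.723
v 0.338 5.062 -1.712
v -0.029 4.943 -1.815
v -0.3 4.729 -2.015
v -0.429 4.456 -2.276
v -0.393 4.172 -2.555
v -0.198 3.926 -2.801
v 0.121 3.76 -2.974
v 0.511 3.703 -3.042
v 0.902 3.765 -2.995
v 1.228 3.936 -2.84
v 1.432 4.185 -2.604
v -2.534 2.387 0.286
v -1.586 2.288 0.026
v -2.534 0.892 0.854
v -1.586 0.793 0.594
v -1.834 1.4 1.333
v -1.834 2.324 0.982
v -2.286 0.856 -0.102
v -2.286 1.78 -0.453
v -1.432 1.342 -0.214
v -1.153 1.678 0.672
v -2.967 1.502 0.208
v -2.688 1.838 1.094
f 2 1 4
f 2 4 3
f 4 1 5
f 4 5 3
f 5 1 6
f 5 6 3
f 6 1 7
f 6 7 3
f 7 1 8
f 7 8 3
f 8 1 9
f 8 9 3
f 9 1 10
f 9 10 3
f 10 1 11
f 10 11 3
f 11 1 12
f 11 12 3
f 12 1 13
f 12 13 3
f 13 1 14
f 13 14 3
f 14 1 15
f 14 15 3
f 15 1 16
f 15 16 3
f 16 1 17
f 16 17 3
f 17 1 2
f 17 2 3
f 18 29 23
f 18 23 19
f 18 19 25
f 18 25 28
f 18 28 29
f 19 23 27
f 23 29 22
f 29 28 20
f 28 25 24
f 25 19 26
f 21 27 22
f 21 22 20
f 21 20 24
f 21 24 26
f 21 26 27
f 22 27 23
f 20 22 29
f 24 20 28
f 26 24 25
f 27 26 19



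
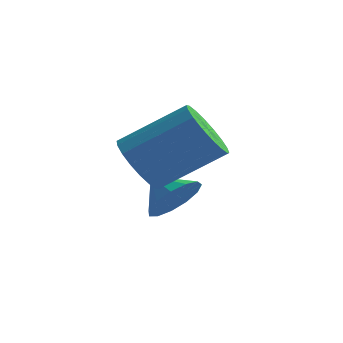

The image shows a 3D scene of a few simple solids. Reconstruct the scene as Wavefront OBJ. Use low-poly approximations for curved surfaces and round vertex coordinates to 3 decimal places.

v -0.553 3.334 0.387
v -0.117 3.077 1.07
v -1.347 3.546 0.973
v -0.028 3.545 1.021
v -0.106 3.946 0.771
v -0.325 4.153 0.399
v -0.617 4.1 0.023
v -0.889 3.804 -0.237
v -1.053 3.358 -0.3
v -1.059 2.905 -0.144
v -0.904 2.588 0.18
v -0.638 2.508 0.569
v -0.344 2.691 0.901
v -0.946 2.125 1.898
v -0.629 2.581 1.164
v 0.843 3.43 2.328
v 0.526 2.975 3.062
v -0.903 2.841 1.322
v 0.569 3.69 2.486
v -1.186 2.96 1.593
v 0.286 3.809 2.757
v -1.422 2.913 1.925
v 0.051 3.762 3.089
v -1.563 2.71 2.251
v -0.09 3.559 3.415
v -1.582 2.391 2.508
v -0.109 3.24 3.672
v -1.475 2.02 2.644
v -0.002 2.869 3.808
v -1.263 1.67 2.632
v 0.209 2.519 3.796
v -0.989 1.41 2.474
v 0.483 2.259 3.638
v -0.706 1.291 2.203
v 0.766 2.14 3.367
v -0.471 1.338 1.871
v 1.002 2.187 3.035
v -0.33 1.541 1.545
v 1.143 2.39 2.709
v -0.311 1.86 1.288
v 1.162 2.709 2.452
v -0.418 2.231 1.152
v 1.055 3.08 2.316
f 2 1 4
f 2 4 3
f 4 1 5
f 4 5 3
f 5 1 6
f 5 6 3
f 6 1 7
f 6 7 3
f 7 1 8
f 7 8 3
f 8 1 9
f 8 9 3
f 9 1 10
f 9 10 3
f 10 1 11
f 10 11 3
f 11 1 12
f 11 12 3
f 12 1 13
f 12 13 3
f 13 1 2
f 13 2 3
f 15 14 18
f 15 18 16
f 16 18 19
f 16 19 17
f 18 14 20
f 18 20 19
f 19 20 21
f 19 21 17
f 20 14 22
f 20 22 21
f 21 22 23
f 21 23 17
f 22 14 24
f 22 24 23
f 23 24 25
f 23 25 17
f 24 14 26
f 24 26 25
f 25 26 27
f 25 27 17
f 26 14 28
f 26 28 27
f 27 28 29
f 27 29 17
f 28 14 30
f 28 30 29
f 29 30 31
f 29 31 17
f 30 14 32
f 30 32 31
f 31 32 33
f 31 33 17
f 32 14 34
f 32 34 33
f 33 34 35
f 33 35 17
f 34 14 36
f 34 36 35
f 35 36 37
f 35 37 17
f 36 14 38
f 36 38 37
f 37 38 39
f 37 39 17
f 38 14 40
f 38 40 39
f 39 40 41
f 39 41 17
f 40 14 42
f 40 42 41
f 41 42 43
f 41 43 17
f 42 14 15
f 42 15 43
f 43 15 16
f 43 16 17



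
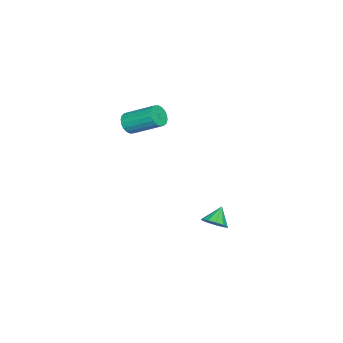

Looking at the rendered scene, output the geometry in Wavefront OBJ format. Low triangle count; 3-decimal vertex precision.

v 2.95 1.533 -3.527
v 3.404 1.383 -3.016
v 2.17 1.607 -2.813
v 3.406 1.776 -3.054
v 3.263 2.092 -3.243
v 3.02 2.23 -3.522
v 2.756 2.147 -3.802
v 2.553 1.869 -3.995
v 2.476 1.485 -4.04
v 2.55 1.116 -3.922
v 2.751 0.88 -3.678
v 3.015 0.851 -3.386
v 3.258 1.039 -3.14
v 2.84 -2.923 2.488
v 3.468 -2.954 2.524
v 3.488 -1.387 3.488
v 2.86 -1.357 3.452
v 3.426 -2.808 2.288
v 3.446 -1.241 3.252
v 3.268 -2.685 2.092
v 3.288 -1.118 3.056
v 3.025 -2.609 1.974
v 3.045 -1.043 2.938
v 2.745 -2.596 1.958
v 2.765 -1.029 2.922
v 2.484 -2.647 2.047
v 2.505 -1.081 3.011
v 2.294 -2.753 2.223
v 2.314 -1.187 3.188
v 2.212 -2.893 2.452
v 2.232 -1.326 3.416
v 2.254 -3.039 2.688
v 2.274 -1.472 3.652
v 2.412 -3.162 2.884
v 2.432 -1.595 3.848
v 2.655 -3.237 3.002
v 2.675 -1.671 3.966
v 2.935 -3.251 3.018
v 2.955 -1.684 3.982
v 3.195 -3.199 2.929
v 3.216 -1.633 3.893
v 3.386 -3.093 2.752
v 3.406 -1.527 3.717
f 2 1 4
f 2 4 3
f 4 1 5
f 4 5 3
f 5 1 6
f 5 6 3
f 6 1 7
f 6 7 3
f 7 1 8
f 7 8 3
f 8 1 9
f 8 9 3
f 9 1 10
f 9 10 3
f 10 1 11
f 10 11 3
f 11 1 12
f 11 12 3
f 12 1 13
f 12 13 3
f 13 1 2
f 13 2 3
f 15 14 18
f 15 18 16
f 16 18 19
f 16 19 17
f 18 14 20
f 18 20 19
f 19 20 21
f 19 21 17
f 20 14 22
f 20 22 21
f 21 22 23
f 21 23 17
f 22 14 24
f 22 24 23
f 23 24 25
f 23 25 17
f 24 14 26
f 24 26 25
f 25 26 27
f 25 27 17
f 26 14 28
f 26 28 27
f 27 28 29
f 27 29 17
f 28 14 30
f 28 30 29
f 29 30 31
f 29 31 17
f 30 14 32
f 30 32 31
f 31 32 33
f 31 33 17
f 32 14 34
f 32 34 33
f 33 34 35
f 33 35 17
f 34 14 36
f 34 36 35
f 35 36 37
f 35 37 17
f 36 14 38
f 36 38 37
f 37 38 39
f 37 39 17
f 38 14 40
f 38 40 39
f 39 40 41
f 39 41 17
f 40 14 42
f 40 42 41
f 41 42 43
f 41 43 17
f 42 14 15
f 42 15 43
f 43 15 16
f 43 16 17



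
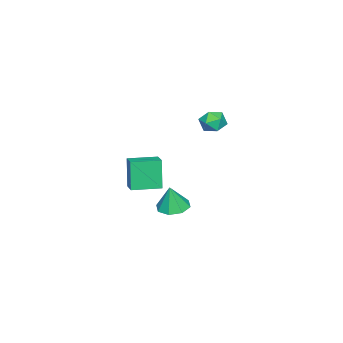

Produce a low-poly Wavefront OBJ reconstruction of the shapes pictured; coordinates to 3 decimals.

v 3.842 0.786 1.355
v 3.451 0.571 3.099
v 2.885 2.042 1.295
v 2.494 1.826 3.039
v 4.546 1.334 1.581
v 4.155 1.118 3.325
v 3.589 2.589 1.521
v 3.198 2.374 3.265
v 1.2 2.069 -1.199
v 1.728 2.81 -1.235
v 1.44 1.971 0.279
v 1.059 2.964 -1.116
v 0.473 2.594 -1.046
v 0.313 1.917 -1.065
v 0.673 1.328 -1.162
v 1.341 1.174 -1.281
v 1.927 1.544 -1.352
v 2.087 2.221 -1.333
v -3.549 2.986 2.743
v -2.791 2.745 2.543
v -3.809 1.775 3.217
v -3.051 1.534 3.017
v -3.163 2.073 3.625
v -3.002 2.822 3.332
v -3.598 1.698 2.428
v -3.437 2.447 2.135
v -2.821 1.949 2.349
v -2.553 2.181 3.088
v -4.047 2.339 2.672
v -3.779 2.571 3.411
f 2 4 1
f 5 2 1
f 1 4 3
f 3 5 1
f 2 8 4
f 6 2 5
f 6 8 2
f 4 8 3
f 7 5 3
f 3 8 7
f 7 6 5
f 8 6 7
f 10 9 12
f 10 12 11
f 12 9 13
f 12 13 11
f 13 9 14
f 13 14 11
f 14 9 15
f 14 15 11
f 15 9 16
f 15 16 11
f 16 9 17
f 16 17 11
f 17 9 18
f 17 18 11
f 18 9 10
f 18 10 11
f 19 30 24
f 19 24 20
f 19 20 26
f 19 26 29
f 19 29 30
f 20 24 28
f 24 30 23
f 30 29 21
f 29 26 25
f 26 20 27
f 22 28 23
f 22 23 21
f 22 21 25
f 22 25 27
f 22 27 28
f 23 28 24
f 21 23 30
f 25 21 29
f 27 25 26
f 28 27 20



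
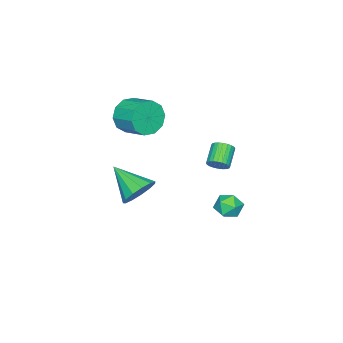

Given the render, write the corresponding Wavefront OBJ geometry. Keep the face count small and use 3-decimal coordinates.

v 0.329 -3.215 1.763
v 0.883 -3.076 0.943
v 1.206 -1.806 1.376
v 0.651 -1.945 2.197
v 0.308 -2.888 0.819
v 0.631 -1.618 1.252
v -0.259 -2.824 1.055
v 0.063 -1.554 1.488
v -0.602 -2.91 1.562
v -0.279 -1.64 1.995
v -0.59 -3.112 2.146
v -0.267 -1.842 2.579
v -0.226 -3.354 2.584
v 0.097 -2.084 3.017
v 0.349 -3.542 2.708
v 0.672 -2.272 3.141
v 0.917 -3.606 2.472
v 1.239 -2.336 2.905
v 1.259 -3.52 1.965
v 1.582 -2.25 2.398
v 1.247 -3.318 1.381
v 1.57 -2.048 1.814
v 1.616 3.467 -1.885
v 2.152 3.006 -1.644
v 0.788 2.814 -1.296
v 1.324 2.353 -1.055
v 1.291 3.053 -0.798
v 1.802 3.457 -1.163
v 1.138 2.363 -1.777
v 1.649 2.767 -2.142
v 1.856 2.324 -1.577
v 1.95 2.75 -0.972
v 0.99 3.07 -1.968
v 1.084 3.496 -1.363
v 0.76 1.891 0.47
v 1.089 1.835 0.908
v 0.188 1.554 1.548
v -0.14 1.609 1.11
v 1.034 2.042 0.922
v 0.134 1.761 1.562
v 0.938 2.226 0.868
v 0.038 1.945 1.508
v 0.815 2.359 0.753
v -0.085 2.078 1.393
v 0.683 2.421 0.595
v -0.217 2.139 1.235
v 0.564 2.402 0.418
v -0.337 2.12 1.058
v 0.474 2.305 0.249
v -0.427 2.023 0.889
v 0.427 2.145 0.114
v -0.473 1.864 0.754
v 0.432 1.946 0.032
v -0.469 1.665 0.672
v 0.486 1.739 0.018
v -0.414 1.458 0.658
v 0.582 1.555 0.072
v -0.318 1.274 0.712
v 0.705 1.422 0.187
v -0.195 1.141 0.827
v 0.837 1.361 0.345
v -0.063 1.079 0.985
v 0.957 1.38 0.522
v 0.056 1.098 1.162
v 1.047 1.477 0.691
v 0.146 1.195 1.331
v 1.093 1.636 0.826
v 0.193 1.355 1.466
v 0.554 -2.555 -3.312
v 1.386 -2.358 -2.813
v 0.306 -4.205 -2.248
v 0.972 -2.113 -2.531
v 0.425 -2.009 -2.496
v -0.081 -2.078 -2.721
v -0.385 -2.298 -3.133
v -0.392 -2.6 -3.602
v -0.098 -2.887 -3.979
v 0.403 -3.069 -4.145
v 0.952 -3.087 -4.046
v 1.374 -2.937 -3.714
v 1.536 -2.665 -3.255
f 2 1 5
f 2 5 3
f 3 5 6
f 3 6 4
f 5 1 7
f 5 7 6
f 6 7 8
f 6 8 4
f 7 1 9
f 7 9 8
f 8 9 10
f 8 10 4
f 9 1 11
f 9 11 10
f 10 11 12
f 10 12 4
f 11 1 13
f 11 13 12
f 12 13 14
f 12 14 4
f 13 1 15
f 13 15 14
f 14 15 16
f 14 16 4
f 15 1 17
f 15 17 16
f 16 17 18
f 16 18 4
f 17 1 19
f 17 19 18
f 18 19 20
f 18 20 4
f 19 1 21
f 19 21 20
f 20 21 22
f 20 22 4
f 21 1 2
f 21 2 22
f 22 2 3
f 22 3 4
f 23 34 28
f 23 28 24
f 23 24 30
f 23 30 33
f 23 33 34
f 24 28 32
f 28 34 27
f 34 33 25
f 33 30 29
f 30 24 31
f 26 32 27
f 26 27 25
f 26 25 29
f 26 29 31
f 26 31 32
f 27 32 28
f 25 27 34
f 29 25 33
f 31 29 30
f 32 31 24
f 36 35 39
f 36 39 37
f 37 39 40
f 37 40 38
f 39 35 41
f 39 41 40
f 40 41 42
f 40 42 38
f 41 35 43
f 41 43 42
f 42 43 44
f 42 44 38
f 43 35 45
f 43 45 44
f 44 45 46
f 44 46 38
f 45 35 47
f 45 47 46
f 46 47 48
f 46 48 38
f 47 35 49
f 47 49 48
f 48 49 50
f 48 50 38
f 49 35 51
f 49 51 50
f 50 51 52
f 50 52 38
f 51 35 53
f 51 53 52
f 52 53 54
f 52 54 38
f 53 35 55
f 53 55 54
f 54 55 56
f 54 56 38
f 55 35 57
f 55 57 56
f 56 57 58
f 56 58 38
f 57 35 59
f 57 59 58
f 58 59 60
f 58 60 38
f 59 35 61
f 59 61 60
f 60 61 62
f 60 62 38
f 61 35 63
f 61 63 62
f 62 63 64
f 62 64 38
f 63 35 65
f 63 65 64
f 64 65 66
f 64 66 38
f 65 35 67
f 65 67 66
f 66 67 68
f 66 68 38
f 67 35 36
f 67 36 68
f 68 36 37
f 68 37 38
f 70 69 72
f 70 72 71
f 72 69 73
f 72 73 71
f 73 69 74
f 73 74 71
f 74 69 75
f 74 75 71
f 75 69 76
f 75 76 71
f 76 69 77
f 76 77 71
f 77 69 78
f 77 78 71
f 78 69 79
f 78 79 71
f 79 69 80
f 79 80 71
f 80 69 81
f 80 81 71
f 81 69 70
f 81 70 71



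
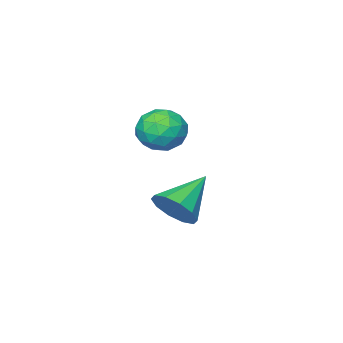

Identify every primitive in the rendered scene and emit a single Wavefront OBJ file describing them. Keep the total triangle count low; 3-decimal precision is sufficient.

v 3.8 -0.395 2.324
v 4.635 -0.86 2.529
v 2.985 -1.54 3.051
v 3.82 -2.005 3.256
v 3.611 -1.158 3.697
v 4.115 -0.45 3.248
v 3.505 -1.95 2.332
v 4.009 -1.242 1.883
v 4.453 -1.821 2.534
v 4.519 -1.332 3.378
v 3.101 -1.068 2.202
v 3.167 -0.579 3.046
v 4.289 -0.527 2.363
v 3.331 -1.873 3.217
v 3.208 -1.375 3.477
v 3.699 -1.648 3.597
v 3.983 -0.286 2.786
v 4.474 -0.56 2.906
v 3.872 -0.735 3.593
v 3.146 -1.84 2.674
v 3.637 -2.114 2.794
v 3.921 -0.752 1.983
v 4.412 -1.025 2.103
v 3.748 -1.665 1.987
v 4.673 -1.365 2.486
v 4.194 -2.038 2.913
v 4.009 -2.006 2.37
v 4.305 -1.59 2.106
v 4.712 -1.078 2.982
v 4.232 -1.75 3.409
v 4.11 -1.253 3.669
v 4.406 -0.837 3.405
v 4.605 -1.642 2.985
v 3.388 -0.65 2.171
v 2.908 -1.322 2.598
v 3.214 -1.563 2.175
v 3.51 -1.147 1.911
v 3.426 -0.362 2.667
v 2.947 -1.035 3.094
v 3.315 -0.81 3.474
v 3.611 -0.394 3.21
v 3.015 -0.758 2.595
v 3.227 -1.221 -1.26
v 3.721 -1.695 -0.558
v 1.553 -1.399 -0.2
v 3.739 -1.103 -0.432
v 3.561 -0.556 -0.622
v 3.255 -0.263 -1.056
v 2.939 -0.337 -1.568
v 2.733 -0.748 -1.962
v 2.716 -1.34 -2.088
v 2.894 -1.887 -1.897
v 3.2 -2.18 -1.464
v 3.516 -2.106 -0.952
f 1 38 17
f 38 12 41
f 17 41 6
f 38 41 17
f 1 17 13
f 17 6 18
f 13 18 2
f 17 18 13
f 1 13 22
f 13 2 23
f 22 23 8
f 13 23 22
f 1 22 34
f 22 8 37
f 34 37 11
f 22 37 34
f 1 34 38
f 34 11 42
f 38 42 12
f 34 42 38
f 2 18 29
f 18 6 32
f 29 32 10
f 18 32 29
f 6 41 19
f 41 12 40
f 19 40 5
f 41 40 19
f 12 42 39
f 42 11 35
f 39 35 3
f 42 35 39
f 11 37 36
f 37 8 24
f 36 24 7
f 37 24 36
f 8 23 28
f 23 2 25
f 28 25 9
f 23 25 28
f 4 30 16
f 30 10 31
f 16 31 5
f 30 31 16
f 4 16 14
f 16 5 15
f 14 15 3
f 16 15 14
f 4 14 21
f 14 3 20
f 21 20 7
f 14 20 21
f 4 21 26
f 21 7 27
f 26 27 9
f 21 27 26
f 4 26 30
f 26 9 33
f 30 33 10
f 26 33 30
f 5 31 19
f 31 10 32
f 19 32 6
f 31 32 19
f 3 15 39
f 15 5 40
f 39 40 12
f 15 40 39
f 7 20 36
f 20 3 35
f 36 35 11
f 20 35 36
f 9 27 28
f 27 7 24
f 28 24 8
f 27 24 28
f 10 33 29
f 33 9 25
f 29 25 2
f 33 25 29
f 44 43 46
f 44 46 45
f 46 43 47
f 46 47 45
f 47 43 48
f 47 48 45
f 48 43 49
f 48 49 45
f 49 43 50
f 49 50 45
f 50 43 51
f 50 51 45
f 51 43 52
f 51 52 45
f 52 43 53
f 52 53 45
f 53 43 54
f 53 54 45
f 54 43 44
f 54 44 45



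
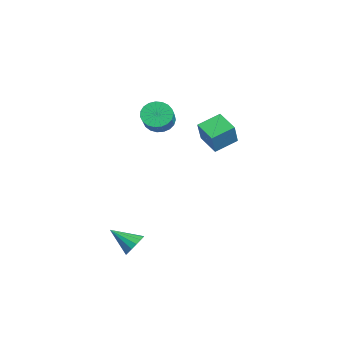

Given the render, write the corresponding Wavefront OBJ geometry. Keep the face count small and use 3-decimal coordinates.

v -4.269 2.62 0.714
v -4.669 4.048 1.288
v -2.987 3.2 0.166
v -3.387 4.628 0.74
v -3.433 2.232 2.26
v -3.833 3.66 2.834
v -2.151 2.812 1.712
v -2.551 4.24 2.286
v 2.985 -2.561 -3.551
v 3.376 -2.305 -2.889
v 2.215 -3.819 -2.609
v 3.017 -2.089 -2.894
v 2.65 -1.999 -3.075
v 2.372 -2.059 -3.383
v 2.259 -2.255 -3.736
v 2.34 -2.532 -4.04
v 2.595 -2.817 -4.213
v 2.954 -3.034 -4.208
v 3.321 -3.124 -4.027
v 3.599 -3.063 -3.719
v 3.712 -2.868 -3.366
v 3.63 -2.59 -3.062
v -2.377 -0.201 3.442
v -1.783 0.299 2.913
v -0.508 -0.079 3.989
v -1.103 -0.579 4.518
v -1.914 0.568 3.164
v -0.64 0.19 4.239
v -2.126 0.705 3.463
v -0.851 0.327 4.538
v -2.381 0.684 3.758
v -1.107 0.306 4.834
v -2.636 0.511 3.999
v -1.361 0.133 5.074
v -2.846 0.215 4.143
v -1.571 -0.163 5.219
v -2.974 -0.154 4.167
v -1.7 -0.532 5.242
v -3 -0.53 4.065
v -1.725 -0.908 5.14
v -2.918 -0.85 3.855
v -1.643 -1.228 4.931
v -2.742 -1.057 3.574
v -1.468 -1.435 4.65
v -2.504 -1.117 3.27
v -1.229 -1.494 4.346
v -2.243 -1.018 2.996
v -0.968 -1.395 4.072
v -2.006 -0.777 2.799
v -0.731 -1.155 3.875
v -1.833 -0.438 2.714
v -0.558 -0.816 3.789
v -1.754 -0.057 2.754
v -0.479 -0.435 3.829
f 2 4 1
f 5 2 1
f 1 4 3
f 3 5 1
f 2 8 4
f 6 2 5
f 6 8 2
f 4 8 3
f 7 5 3
f 3 8 7
f 7 6 5
f 8 6 7
f 10 9 12
f 10 12 11
f 12 9 13
f 12 13 11
f 13 9 14
f 13 14 11
f 14 9 15
f 14 15 11
f 15 9 16
f 15 16 11
f 16 9 17
f 16 17 11
f 17 9 18
f 17 18 11
f 18 9 19
f 18 19 11
f 19 9 20
f 19 20 11
f 20 9 21
f 20 21 11
f 21 9 22
f 21 22 11
f 22 9 10
f 22 10 11
f 24 23 27
f 24 27 25
f 25 27 28
f 25 28 26
f 27 23 29
f 27 29 28
f 28 29 30
f 28 30 26
f 29 23 31
f 29 31 30
f 30 31 32
f 30 32 26
f 31 23 33
f 31 33 32
f 32 33 34
f 32 34 26
f 33 23 35
f 33 35 34
f 34 35 36
f 34 36 26
f 35 23 37
f 35 37 36
f 36 37 38
f 36 38 26
f 37 23 39
f 37 39 38
f 38 39 40
f 38 40 26
f 39 23 41
f 39 41 40
f 40 41 42
f 40 42 26
f 41 23 43
f 41 43 42
f 42 43 44
f 42 44 26
f 43 23 45
f 43 45 44
f 44 45 46
f 44 46 26
f 45 23 47
f 45 47 46
f 46 47 48
f 46 48 26
f 47 23 49
f 47 49 48
f 48 49 50
f 48 50 26
f 49 23 51
f 49 51 50
f 50 51 52
f 50 52 26
f 51 23 53
f 51 53 52
f 52 53 54
f 52 54 26
f 53 23 24
f 53 24 54
f 54 24 25
f 54 25 26



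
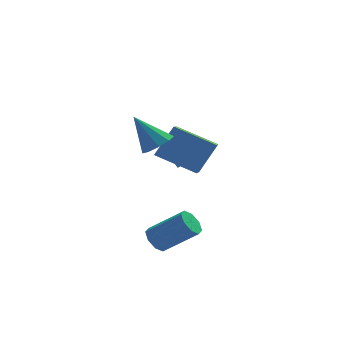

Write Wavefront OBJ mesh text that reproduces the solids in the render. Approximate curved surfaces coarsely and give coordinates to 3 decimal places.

v -1.908 -2.411 -4.278
v -1.517 -1.886 -4.58
v -0.002 -2.305 -3.343
v -0.392 -2.829 -3.042
v -1.816 -1.708 -4.153
v -0.3 -2.126 -2.916
v -2.168 -1.941 -3.799
v -0.653 -2.359 -2.563
v -2.368 -2.449 -3.726
v -0.853 -2.868 -2.49
v -2.298 -2.935 -3.977
v -0.783 -3.354 -2.74
v -2 -3.114 -4.404
v -0.484 -3.532 -3.167
v -1.647 -2.881 -4.757
v -0.132 -3.299 -3.521
v -1.447 -2.372 -4.83
v 0.068 -2.791 -3.594
v 0.013 2.917 -1.542
v 0.456 3.383 -0.725
v -1.233 3.043 -0.938
v 0.296 3.838 -1.151
v 0.028 3.94 -1.726
v -0.246 3.651 -2.231
v -0.422 3.082 -2.472
v -0.431 2.45 -2.359
v -0.271 1.995 -1.933
v -0.002 1.893 -1.358
v 0.272 2.182 -0.853
v 0.447 2.751 -0.612
v -1.803 -0.649 0.095
v -0.89 -0.131 1.545
v -1.5 0.99 -0.682
v -0.587 1.509 0.767
v -0.013 -1.389 -0.767
v 0.9 -0.87 0.682
v 0.29 0.251 -1.545
v 1.203 0.769 -0.095
v -1.682 -1.26 1.043
v -1.046 -0.78 1.308
v -2.698 -0.74 2.537
v -1.393 -0.475 0.966
v -1.876 -0.538 0.66
v -2.267 -0.939 0.533
v -2.385 -1.49 0.645
v -2.174 -1.933 0.943
v -1.733 -2.062 1.288
v -1.268 -1.815 1.518
v -0.997 -1.309 1.526
f 2 1 5
f 2 5 3
f 3 5 6
f 3 6 4
f 5 1 7
f 5 7 6
f 6 7 8
f 6 8 4
f 7 1 9
f 7 9 8
f 8 9 10
f 8 10 4
f 9 1 11
f 9 11 10
f 10 11 12
f 10 12 4
f 11 1 13
f 11 13 12
f 12 13 14
f 12 14 4
f 13 1 15
f 13 15 14
f 14 15 16
f 14 16 4
f 15 1 17
f 15 17 16
f 16 17 18
f 16 18 4
f 17 1 2
f 17 2 18
f 18 2 3
f 18 3 4
f 20 19 22
f 20 22 21
f 22 19 23
f 22 23 21
f 23 19 24
f 23 24 21
f 24 19 25
f 24 25 21
f 25 19 26
f 25 26 21
f 26 19 27
f 26 27 21
f 27 19 28
f 27 28 21
f 28 19 29
f 28 29 21
f 29 19 30
f 29 30 21
f 30 19 20
f 30 20 21
f 32 34 31
f 35 32 31
f 31 34 33
f 33 35 31
f 32 38 34
f 36 32 35
f 36 38 32
f 34 38 33
f 37 35 33
f 33 38 37
f 37 36 35
f 38 36 37
f 40 39 42
f 40 42 41
f 42 39 43
f 42 43 41
f 43 39 44
f 43 44 41
f 44 39 45
f 44 45 41
f 45 39 46
f 45 46 41
f 46 39 47
f 46 47 41
f 47 39 48
f 47 48 41
f 48 39 49
f 48 49 41
f 49 39 40
f 49 40 41



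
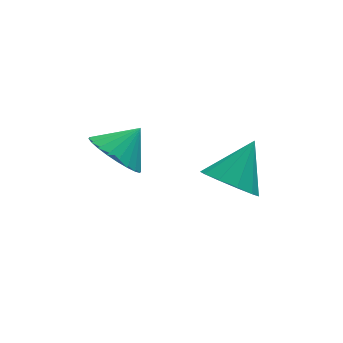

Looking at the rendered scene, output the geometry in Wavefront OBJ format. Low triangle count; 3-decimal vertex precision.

v 2.657 -0.999 -2.645
v 3.497 -1.024 -3.323
v 3.723 -0.081 -1.355
v 3.155 -0.463 -3.439
v 2.622 -0.107 -3.252
v 2.103 -0.091 -2.834
v 1.795 -0.423 -2.343
v 1.816 -0.975 -1.968
v 2.158 -1.536 -1.852
v 2.691 -1.892 -2.039
v 3.211 -1.907 -2.457
v 3.519 -1.575 -2.948
v -1.014 -0.151 -1.155
v -0.256 -0.172 -1.952
v -0.066 0.251 -0.265
v -0.399 0.232 -1.983
v -0.635 0.577 -1.887
v -0.929 0.812 -1.68
v -1.235 0.9 -1.393
v -1.508 0.828 -1.07
v -1.706 0.607 -0.759
v -1.798 0.271 -0.509
v -1.771 -0.13 -0.357
v -1.629 -0.533 -0.327
v -1.393 -0.879 -0.422
v -1.099 -1.113 -0.629
v -0.792 -1.201 -0.916
v -0.519 -1.13 -1.24
v -0.322 -0.909 -1.55
v -0.229 -0.572 -1.8
f 2 1 4
f 2 4 3
f 4 1 5
f 4 5 3
f 5 1 6
f 5 6 3
f 6 1 7
f 6 7 3
f 7 1 8
f 7 8 3
f 8 1 9
f 8 9 3
f 9 1 10
f 9 10 3
f 10 1 11
f 10 11 3
f 11 1 12
f 11 12 3
f 12 1 2
f 12 2 3
f 14 13 16
f 14 16 15
f 16 13 17
f 16 17 15
f 17 13 18
f 17 18 15
f 18 13 19
f 18 19 15
f 19 13 20
f 19 20 15
f 20 13 21
f 20 21 15
f 21 13 22
f 21 22 15
f 22 13 23
f 22 23 15
f 23 13 24
f 23 24 15
f 24 13 25
f 24 25 15
f 25 13 26
f 25 26 15
f 26 13 27
f 26 27 15
f 27 13 28
f 27 28 15
f 28 13 29
f 28 29 15
f 29 13 30
f 29 30 15
f 30 13 14
f 30 14 15



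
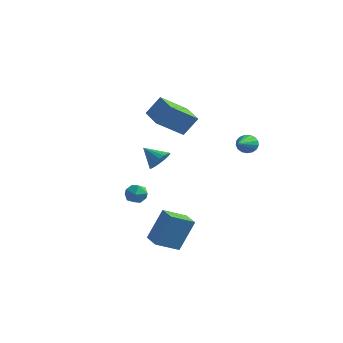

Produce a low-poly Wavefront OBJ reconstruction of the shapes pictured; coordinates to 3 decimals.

v -1.979 -0.472 -2.623
v -1.345 -0.111 -2.784
v -1.675 -1.349 -3.396
v -1.041 -0.988 -3.557
v -1.135 -1.296 -2.883
v -1.323 -0.754 -2.406
v -1.697 -0.706 -3.774
v -1.885 -0.164 -3.297
v -1.171 -0.256 -3.496
v -0.824 -0.62 -2.945
v -2.196 -0.84 -3.235
v -1.849 -1.204 -2.684
v 1.698 -4.163 -4.27
v 2.172 -3.423 -2.418
v 2.425 -3.041 -4.904
v 2.899 -2.301 -3.052
v 2.681 -4.799 -4.268
v 3.155 -4.059 -2.416
v 3.408 -3.677 -4.902
v 3.882 -2.937 -3.05
v 0.458 -1.246 0.024
v 0.825 -0.838 0.565
v -0.558 -1.354 0.796
v 0.662 -0.597 0.384
v 0.459 -0.484 0.133
v 0.256 -0.522 -0.141
v 0.093 -0.703 -0.381
v 0.002 -0.992 -0.541
v 0.001 -1.331 -0.589
v 0.091 -1.654 -0.516
v 0.254 -1.895 -0.335
v 0.457 -2.009 -0.084
v 0.66 -1.971 0.19
v 0.823 -1.789 0.43
v 0.914 -1.5 0.59
v 0.915 -1.161 0.638
v 0.317 1.149 1.166
v -0.494 -0.264 2.292
v -1.043 2.081 1.356
v -1.854 0.669 2.482
v 0.874 1.731 2.298
v 0.063 0.319 3.424
v -0.486 2.664 2.488
v -1.297 1.251 3.614
v 2.661 3.887 0.131
v 3.059 3.808 -0.377
v 3.239 2.053 0.869
v 3.237 3.95 -0.165
v 3.283 4.077 0.115
v 3.187 4.16 0.399
v 2.97 4.182 0.622
v 2.683 4.136 0.732
v 2.391 4.033 0.704
v 2.16 3.896 0.546
v 2.045 3.758 0.292
v 2.071 3.649 0.002
v 2.232 3.595 -0.259
v 2.491 3.608 -0.43
v 2.789 3.685 -0.473
f 1 12 6
f 1 6 2
f 1 2 8
f 1 8 11
f 1 11 12
f 2 6 10
f 6 12 5
f 12 11 3
f 11 8 7
f 8 2 9
f 4 10 5
f 4 5 3
f 4 3 7
f 4 7 9
f 4 9 10
f 5 10 6
f 3 5 12
f 7 3 11
f 9 7 8
f 10 9 2
f 14 16 13
f 17 14 13
f 13 16 15
f 15 17 13
f 14 20 16
f 18 14 17
f 18 20 14
f 16 20 15
f 19 17 15
f 15 20 19
f 19 18 17
f 20 18 19
f 22 21 24
f 22 24 23
f 24 21 25
f 24 25 23
f 25 21 26
f 25 26 23
f 26 21 27
f 26 27 23
f 27 21 28
f 27 28 23
f 28 21 29
f 28 29 23
f 29 21 30
f 29 30 23
f 30 21 31
f 30 31 23
f 31 21 32
f 31 32 23
f 32 21 33
f 32 33 23
f 33 21 34
f 33 34 23
f 34 21 35
f 34 35 23
f 35 21 36
f 35 36 23
f 36 21 22
f 36 22 23
f 38 40 37
f 41 38 37
f 37 40 39
f 39 41 37
f 38 44 40
f 42 38 41
f 42 44 38
f 40 44 39
f 43 41 39
f 39 44 43
f 43 42 41
f 44 42 43
f 46 45 48
f 46 48 47
f 48 45 49
f 48 49 47
f 49 45 50
f 49 50 47
f 50 45 51
f 50 51 47
f 51 45 52
f 51 52 47
f 52 45 53
f 52 53 47
f 53 45 54
f 53 54 47
f 54 45 55
f 54 55 47
f 55 45 56
f 55 56 47
f 56 45 57
f 56 57 47
f 57 45 58
f 57 58 47
f 58 45 59
f 58 59 47
f 59 45 46
f 59 46 47

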